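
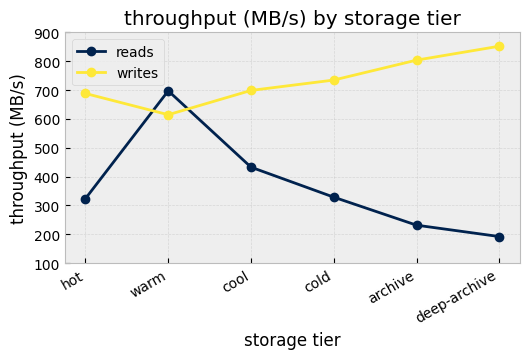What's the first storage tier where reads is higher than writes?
warm

hot: reads ≈ 300 vs writes ≈ 700 (not yet); warm: reads ≈ 700 vs writes ≈ 600 (first crossover).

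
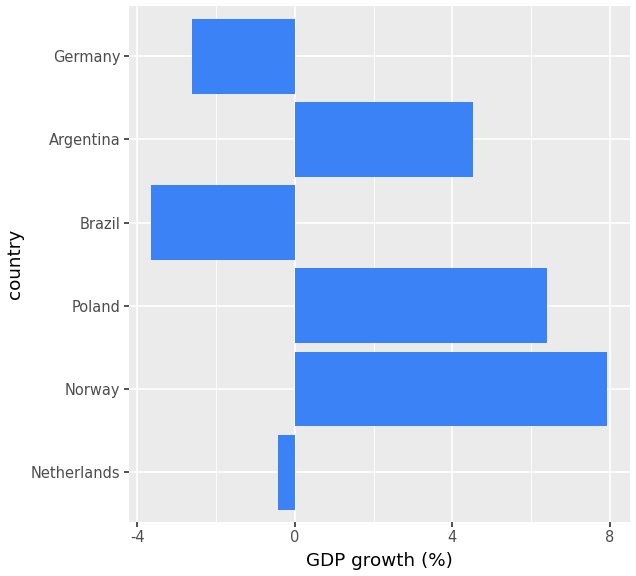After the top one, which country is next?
Top 3: Norway ≈ 8, Poland ≈ 6, Argentina ≈ 5.

Poland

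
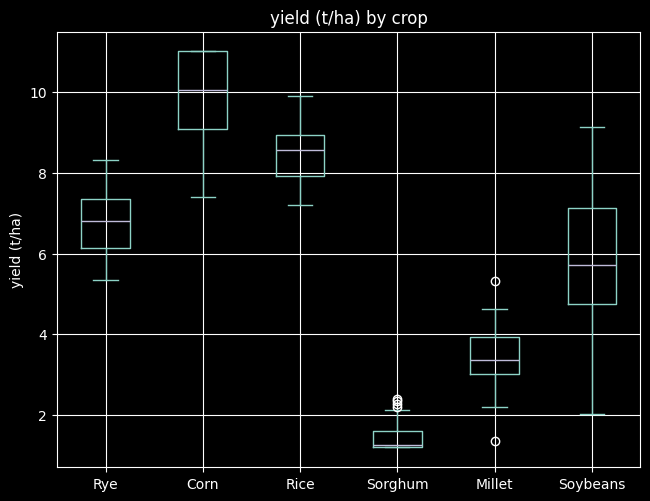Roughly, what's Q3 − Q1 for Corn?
≈ 2

Q3 ≈ 11, Q1 ≈ 9; IQR ≈ 2.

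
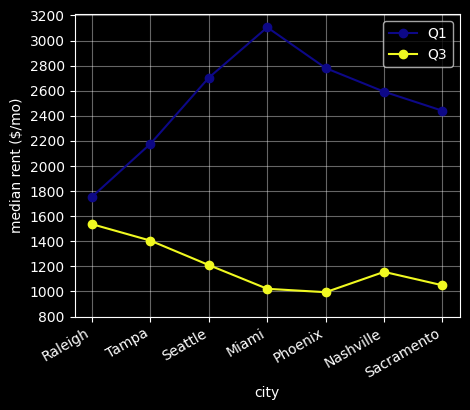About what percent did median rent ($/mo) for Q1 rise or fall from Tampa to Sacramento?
≈ +9.1%

Tampa ≈ 2200, Sacramento ≈ 2400; (2400 − 2200) / 2200 ≈ +9.1%.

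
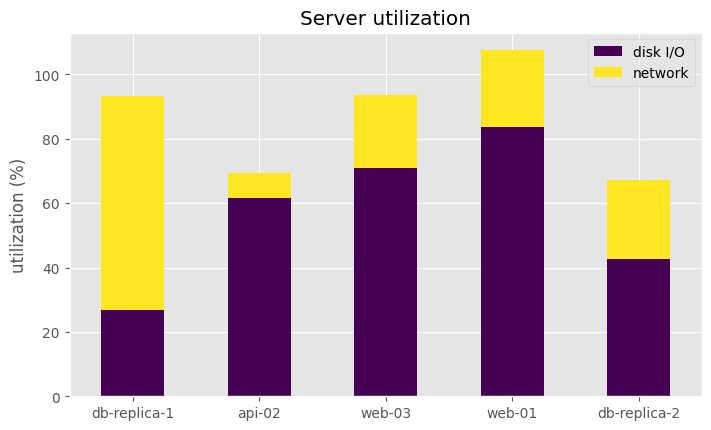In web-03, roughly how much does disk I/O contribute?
≈ 70

disk I/O top ≈ 70, bottom ≈ 0; segment ≈ 70.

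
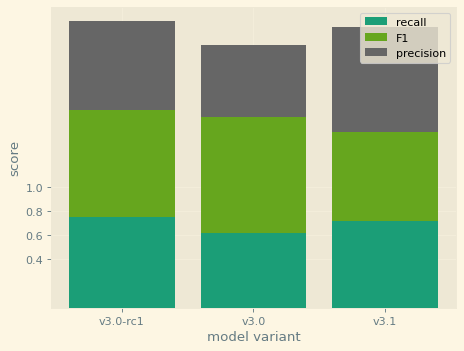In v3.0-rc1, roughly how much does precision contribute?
≈ 0.8

precision top ≈ 2.4, bottom ≈ 1.6; segment ≈ 0.8.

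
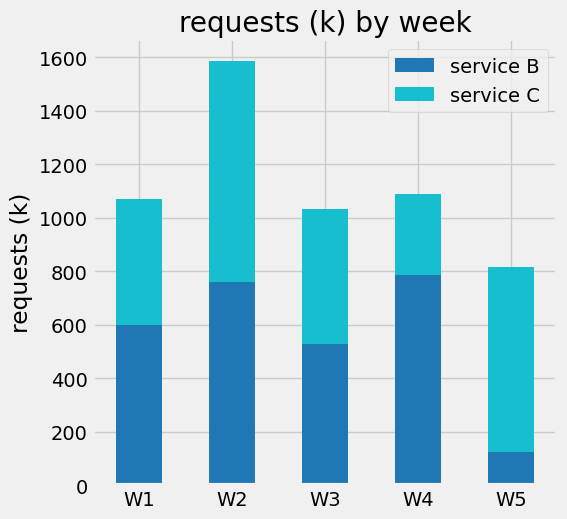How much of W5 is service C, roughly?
≈ 600

service C top ≈ 800, bottom ≈ 200; segment ≈ 600.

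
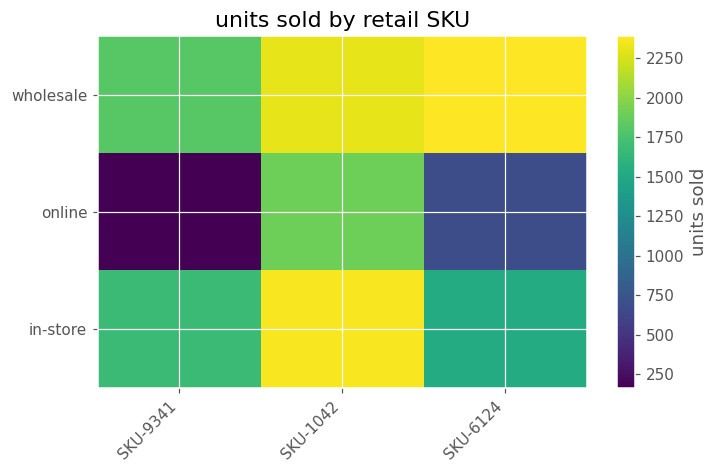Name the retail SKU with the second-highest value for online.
Top 3 for online: SKU-1042 ≈ 1800, SKU-6124 ≈ 600, SKU-9341 ≈ 200.

SKU-6124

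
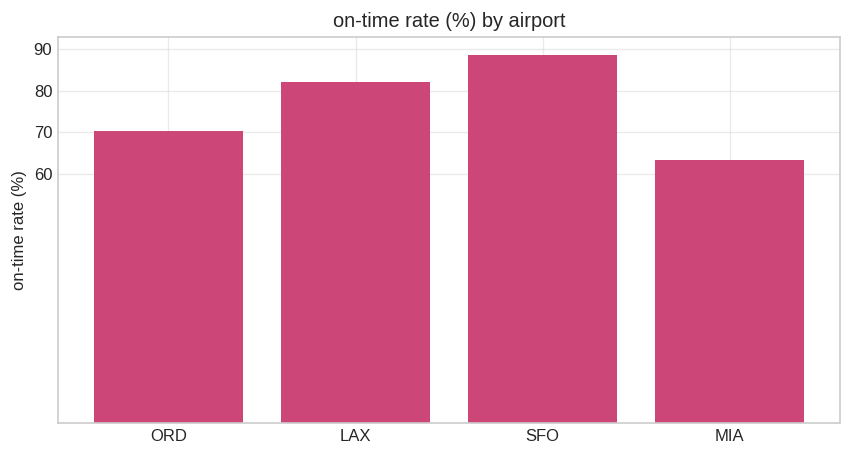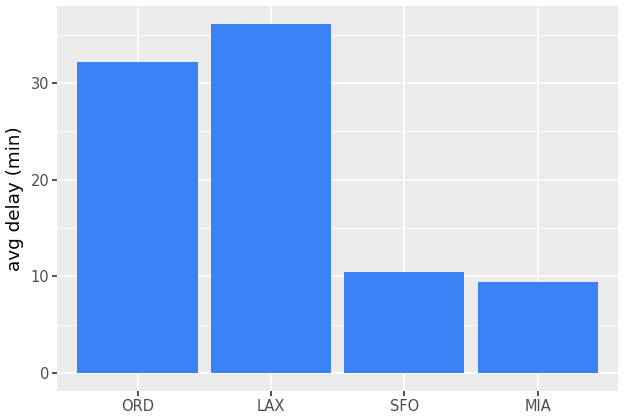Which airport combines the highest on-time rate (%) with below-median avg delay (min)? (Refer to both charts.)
SFO

Chart 2 median avg delay (min) ≈ 20; below-median airports: SFO, MIA. Among those, SFO has the highest on-time rate (%) (≈ 90).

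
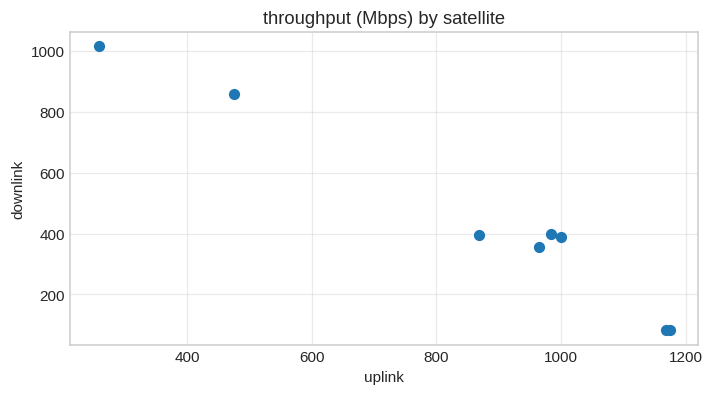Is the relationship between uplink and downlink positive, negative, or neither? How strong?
Points are negatively correlated; strong (|r| ≈ 1.0).

negative, strong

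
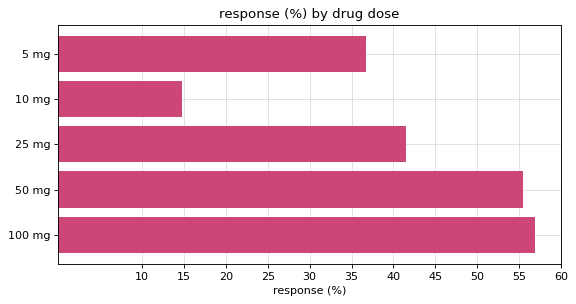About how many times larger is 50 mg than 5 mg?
50 mg ≈ 55, 5 mg ≈ 35; 55/35 ≈ 1.57.

≈ 1.57×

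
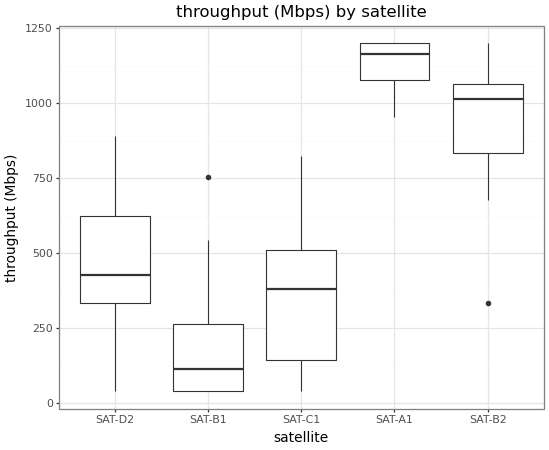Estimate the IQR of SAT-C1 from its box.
≈ 400

Q3 ≈ 500, Q1 ≈ 100; IQR ≈ 400.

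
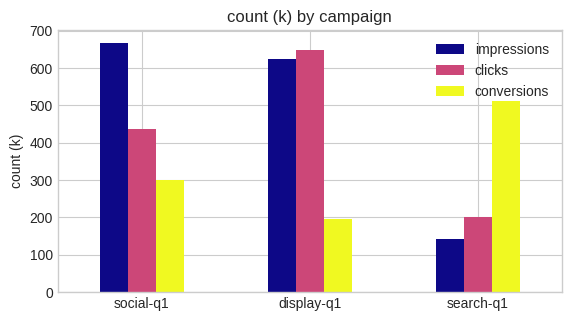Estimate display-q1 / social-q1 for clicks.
display-q1 ≈ 600, social-q1 ≈ 400; 600/400 ≈ 1.5.

≈ 1.5×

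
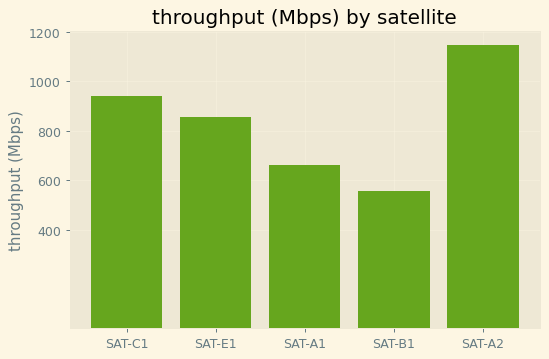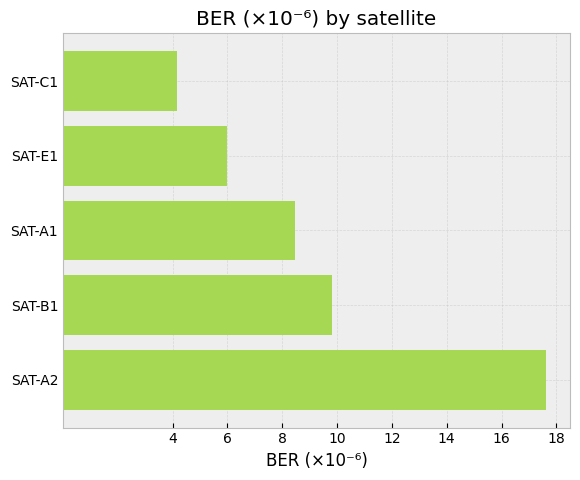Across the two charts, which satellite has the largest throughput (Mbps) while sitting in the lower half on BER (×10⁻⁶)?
Chart 2 median BER (×10⁻⁶) ≈ 8; below-median satellites: SAT-C1, SAT-E1. Among those, SAT-C1 has the highest throughput (Mbps) (≈ 1000).

SAT-C1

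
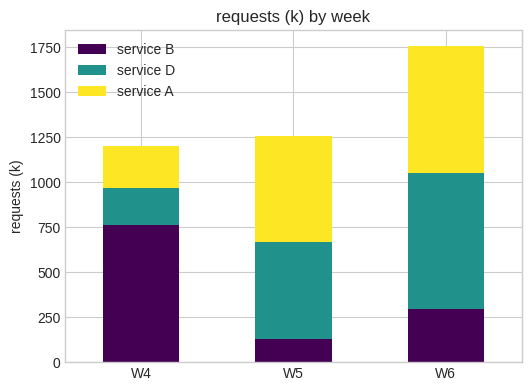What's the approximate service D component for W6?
≈ 800

service D top ≈ 1000, bottom ≈ 200; segment ≈ 800.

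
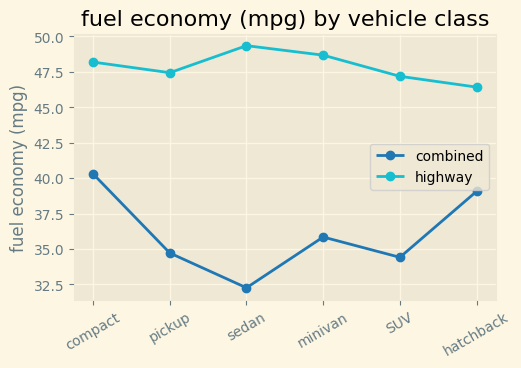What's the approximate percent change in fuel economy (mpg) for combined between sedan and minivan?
sedan ≈ 32, minivan ≈ 36; (36 − 32) / 32 ≈ +12.5%.

≈ +12.5%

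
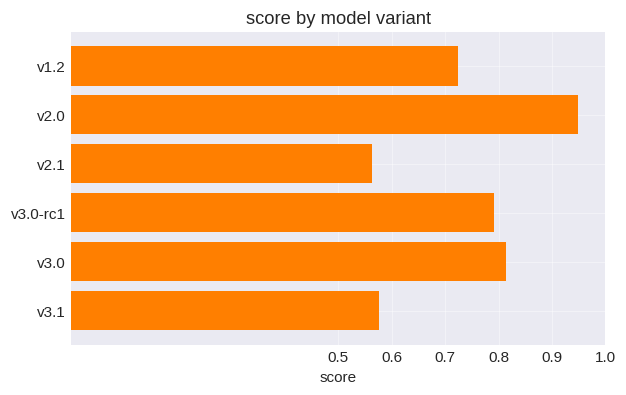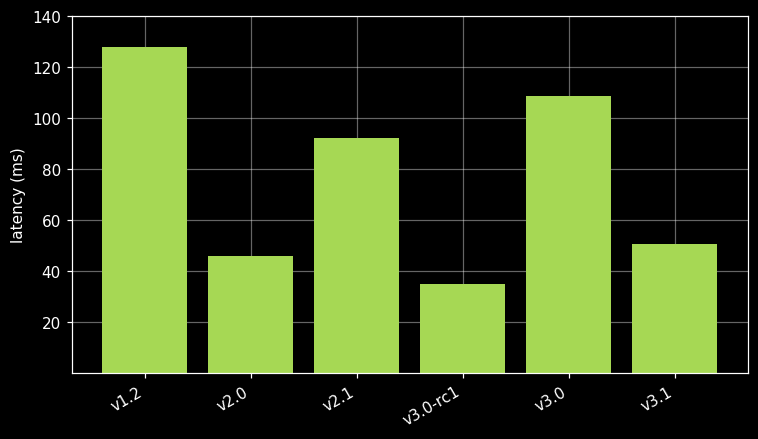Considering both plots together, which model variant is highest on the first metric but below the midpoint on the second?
Chart 2 median latency (ms) ≈ 80; below-median model variants: v2.0, v3.0-rc1, v3.1. Among those, v2.0 has the highest score (≈ 0.9).

v2.0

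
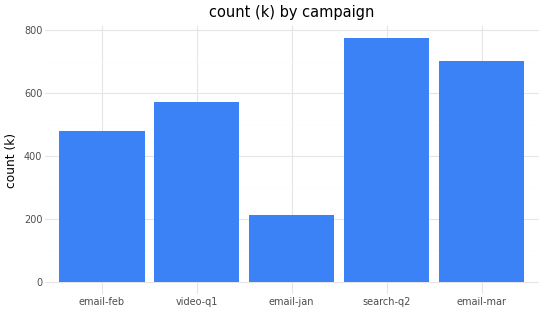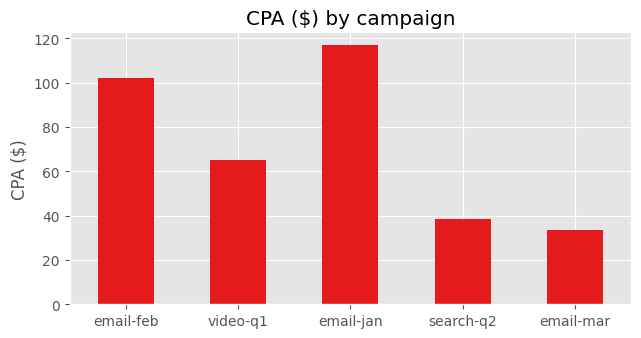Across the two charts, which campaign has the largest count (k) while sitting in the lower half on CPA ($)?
search-q2

Chart 2 median CPA ($) ≈ 60; below-median campaigns: search-q2, email-mar. Among those, search-q2 has the highest count (k) (≈ 800).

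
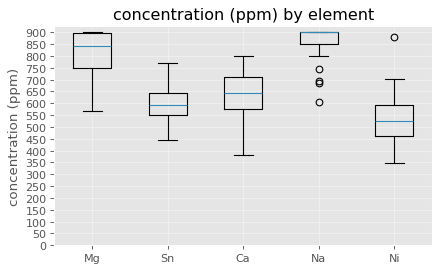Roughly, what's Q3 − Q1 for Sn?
≈ 100

Q3 ≈ 650, Q1 ≈ 550; IQR ≈ 100.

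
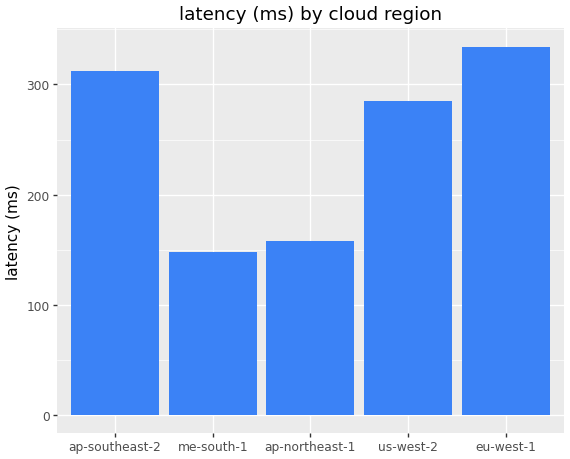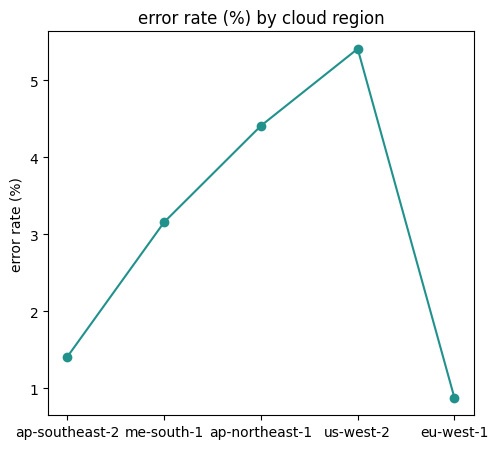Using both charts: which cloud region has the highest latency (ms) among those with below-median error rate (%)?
Chart 2 median error rate (%) ≈ 3; below-median cloud regions: ap-southeast-2, eu-west-1. Among those, eu-west-1 has the highest latency (ms) (≈ 350).

eu-west-1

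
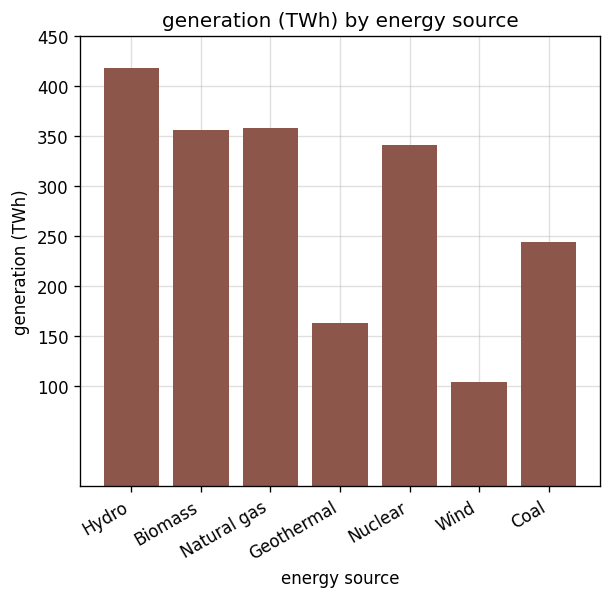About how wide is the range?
Max Hydro ≈ 400, min Wind ≈ 100; range ≈ 300.

≈ 300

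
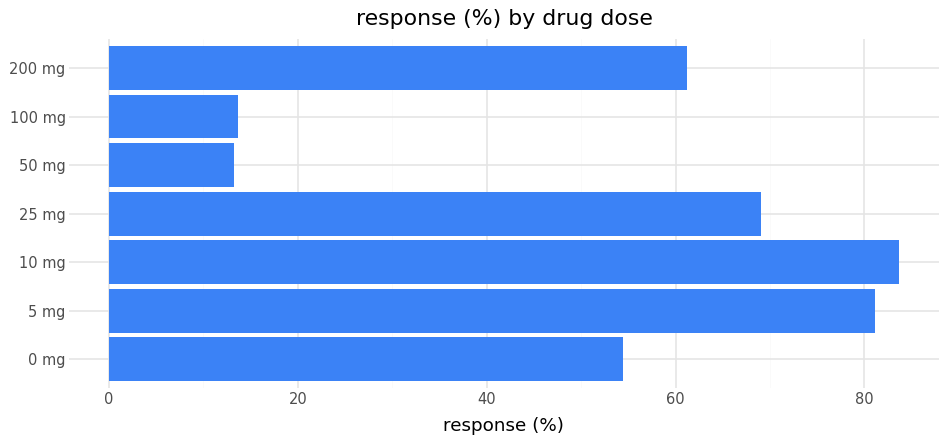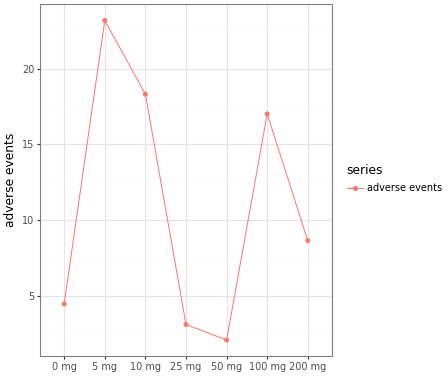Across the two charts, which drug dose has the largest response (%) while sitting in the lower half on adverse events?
Chart 2 median adverse events ≈ 10; below-median drug doses: 0 mg, 25 mg, 50 mg. Among those, 25 mg has the highest response (%) (≈ 70).

25 mg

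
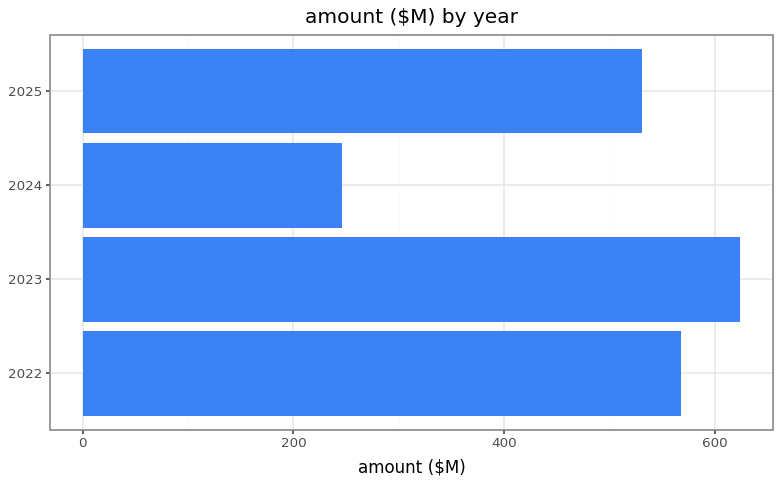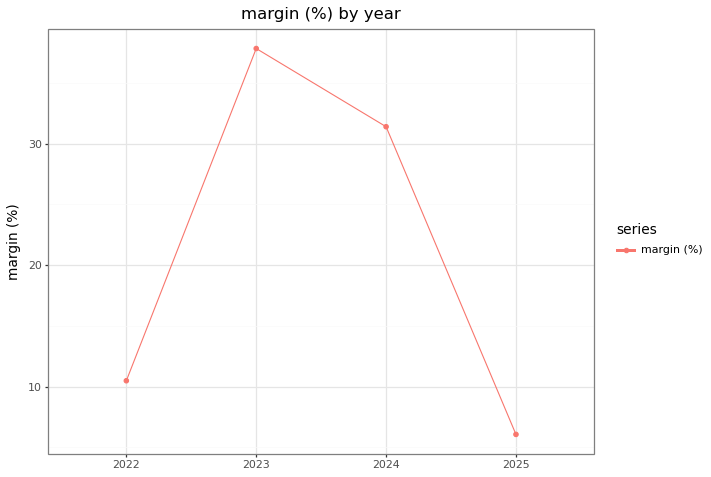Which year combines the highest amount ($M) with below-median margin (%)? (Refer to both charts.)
Chart 2 median margin (%) ≈ 20; below-median years: 2022, 2025. Among those, 2022 has the highest amount ($M) (≈ 600).

2022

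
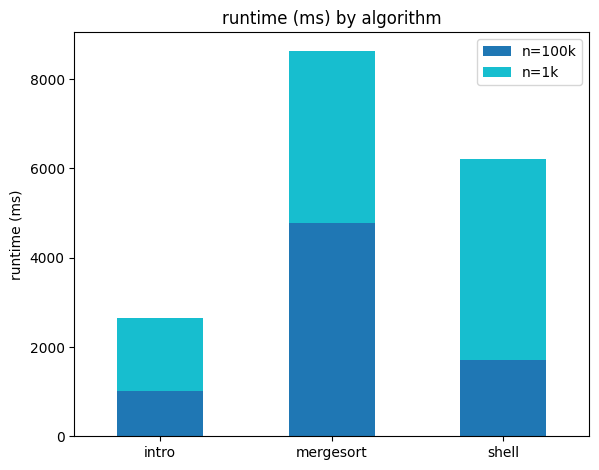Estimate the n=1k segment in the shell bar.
n=1k top ≈ 6000, bottom ≈ 2000; segment ≈ 4000.

≈ 4000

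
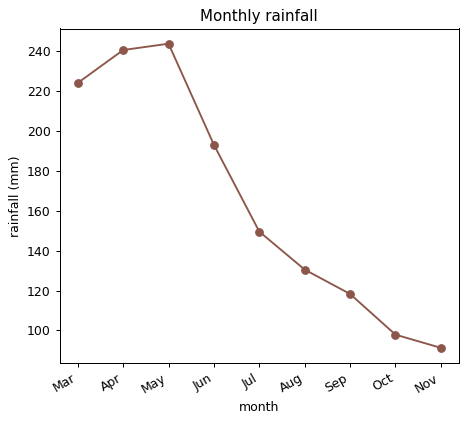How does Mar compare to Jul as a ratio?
Mar ≈ 220, Jul ≈ 140; 220/140 ≈ 1.57.

≈ 1.57×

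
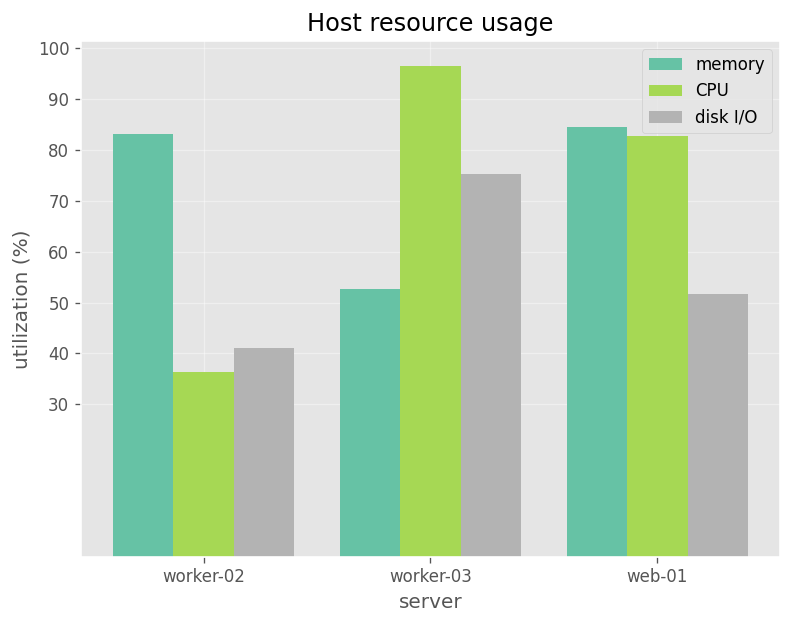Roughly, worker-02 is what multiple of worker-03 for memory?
worker-02 ≈ 80, worker-03 ≈ 50; 80/50 ≈ 1.6.

≈ 1.6×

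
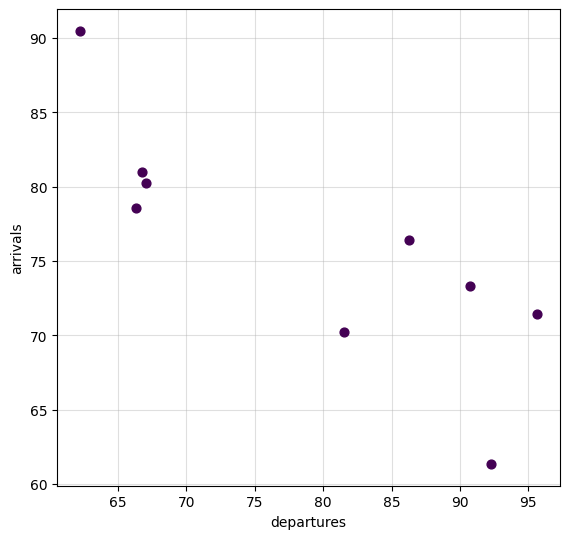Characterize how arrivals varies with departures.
negative, strong

Points are negatively correlated; strong (|r| ≈ 0.8).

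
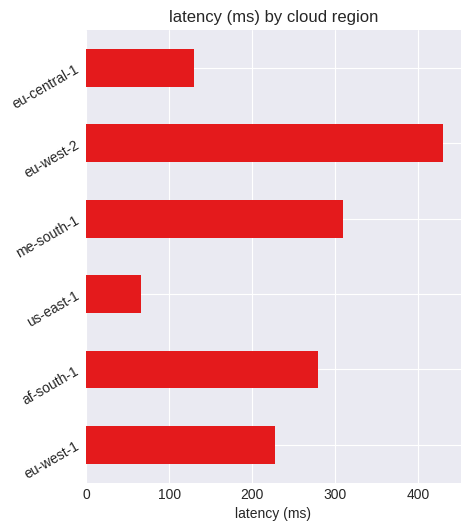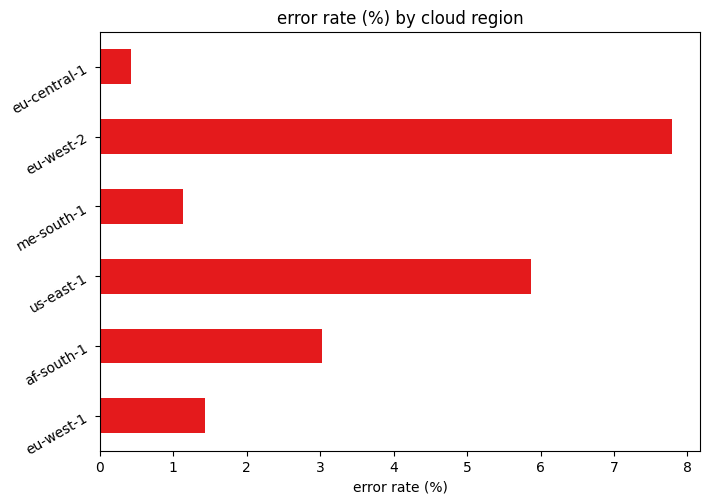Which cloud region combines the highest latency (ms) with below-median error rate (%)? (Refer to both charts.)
me-south-1

Chart 2 median error rate (%) ≈ 2; below-median cloud regions: eu-west-1, me-south-1, eu-central-1. Among those, me-south-1 has the highest latency (ms) (≈ 300).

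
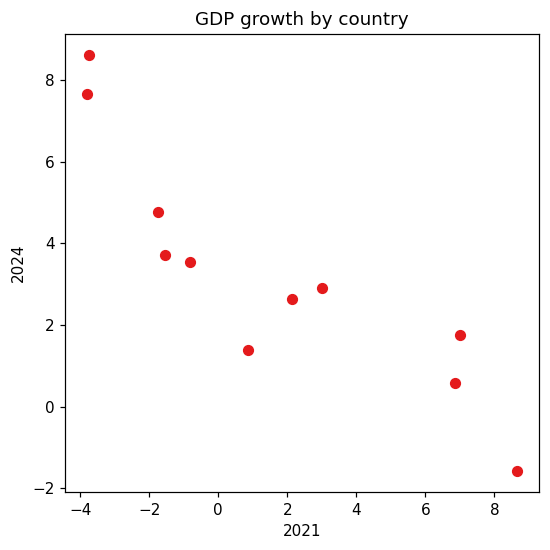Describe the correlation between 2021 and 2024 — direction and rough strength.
negative, strong

Points are negatively correlated; strong (|r| ≈ 0.9).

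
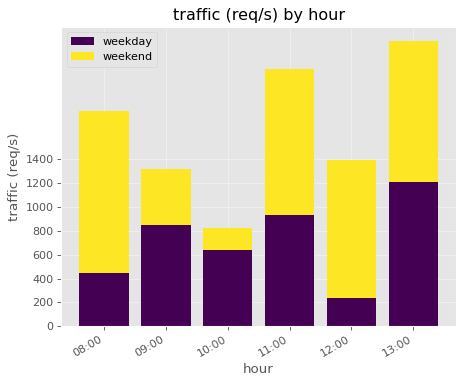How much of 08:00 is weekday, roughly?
weekday top ≈ 400, bottom ≈ 0; segment ≈ 400.

≈ 400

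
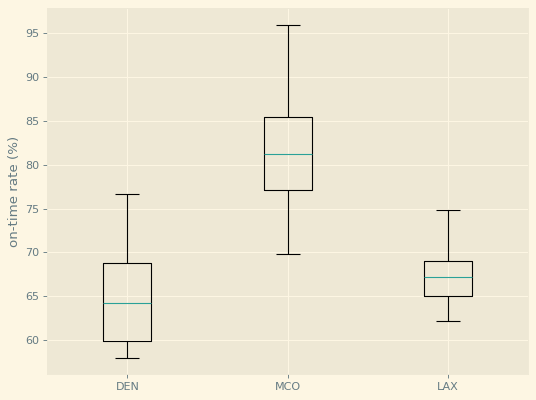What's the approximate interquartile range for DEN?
≈ 8

Q3 ≈ 68, Q1 ≈ 60; IQR ≈ 8.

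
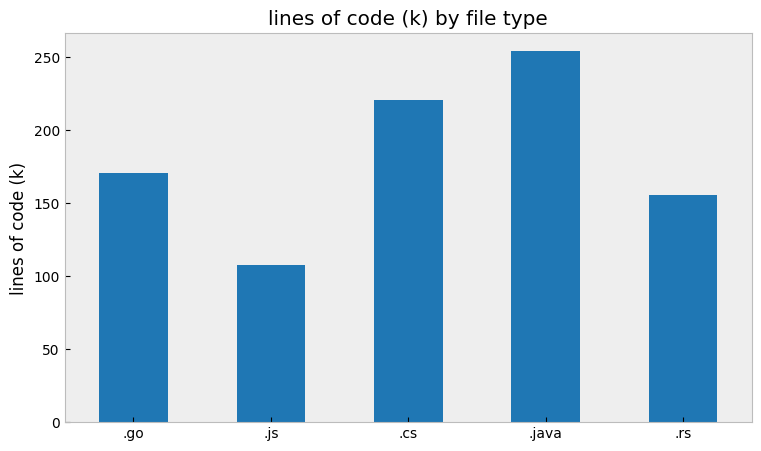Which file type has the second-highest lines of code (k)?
Top 3: .java ≈ 250, .cs ≈ 225, .go ≈ 175.

.cs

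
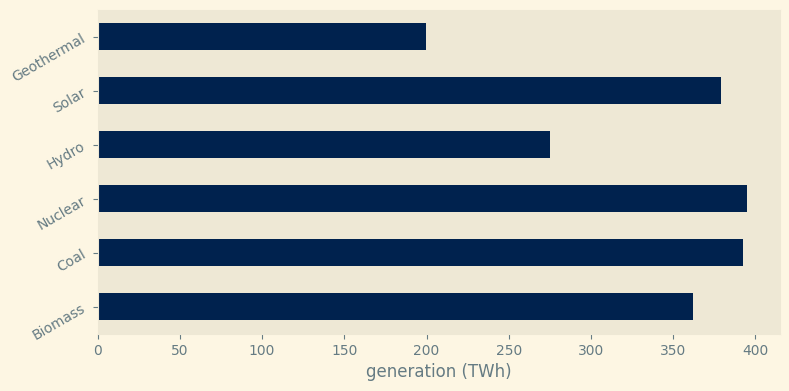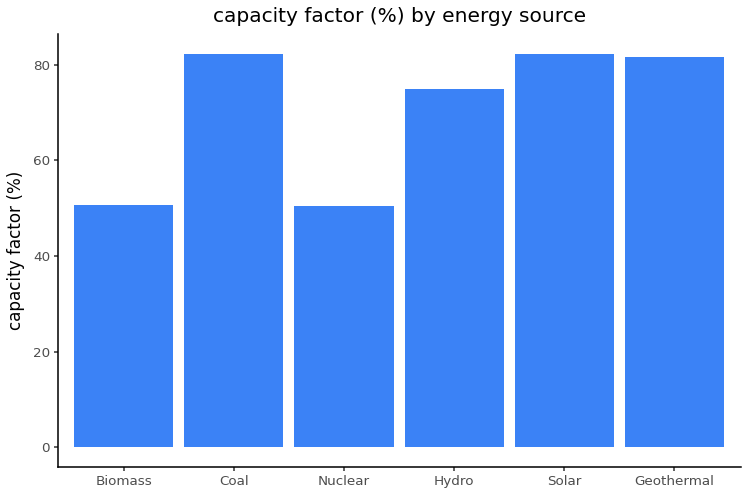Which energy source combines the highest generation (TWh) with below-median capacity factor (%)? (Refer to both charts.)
Chart 2 median capacity factor (%) ≈ 80; below-median energy sources: Biomass, Nuclear, Hydro. Among those, Nuclear has the highest generation (TWh) (≈ 400).

Nuclear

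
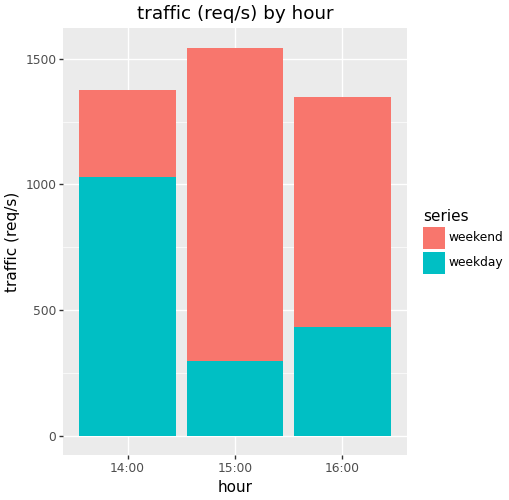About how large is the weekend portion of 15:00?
≈ 1400

weekend top ≈ 1600, bottom ≈ 200; segment ≈ 1400.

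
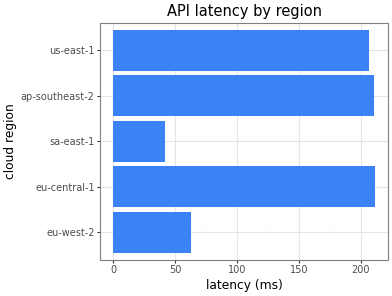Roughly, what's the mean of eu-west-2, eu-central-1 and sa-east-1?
(60 + 220 + 40) / 3 ≈ 107.

≈ 107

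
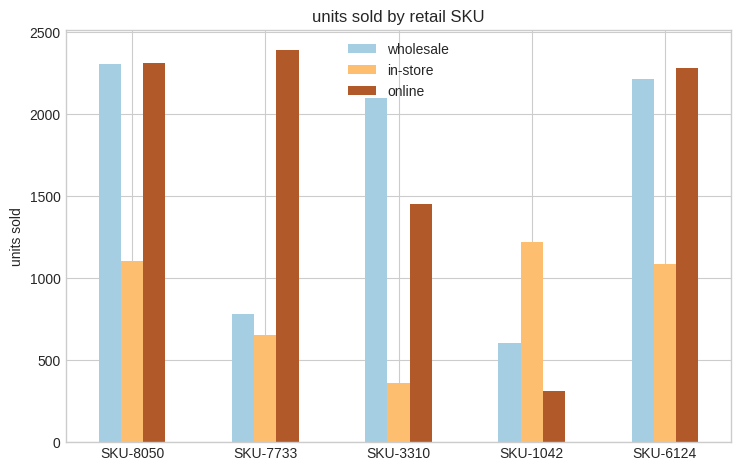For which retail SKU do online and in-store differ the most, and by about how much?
SKU-7733: online ≈ 2400, in-store ≈ 600 → gap ≈ 1800. Next-largest (SKU-8050) is only ≈ 1200.

SKU-7733, ≈ 1800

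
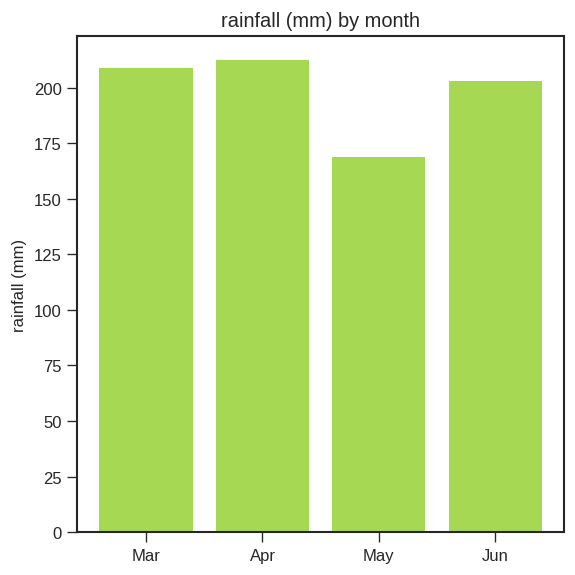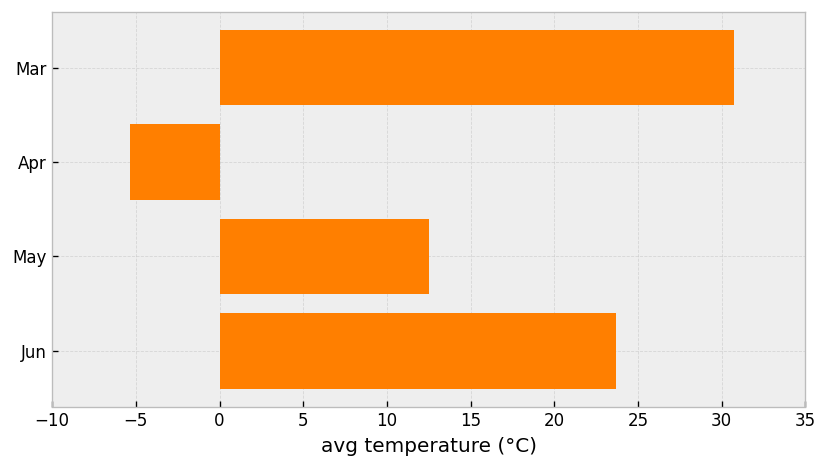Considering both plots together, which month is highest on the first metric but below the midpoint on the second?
Apr

Chart 2 median avg temperature (°C) ≈ 20; below-median months: Apr, May. Among those, Apr has the highest rainfall (mm) (≈ 220).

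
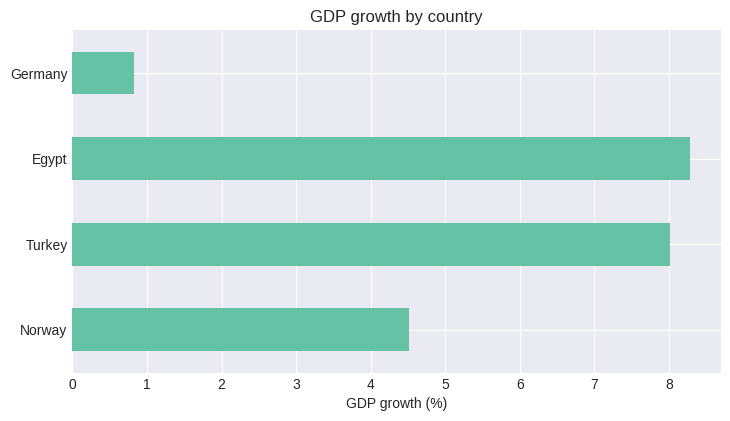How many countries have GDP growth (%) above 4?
Above 4: Norway, Turkey, Egypt.

3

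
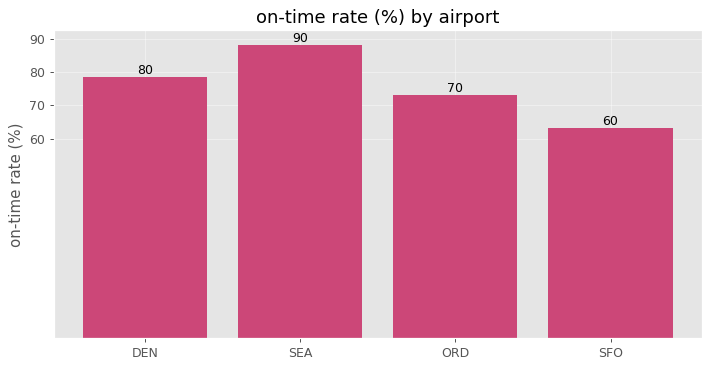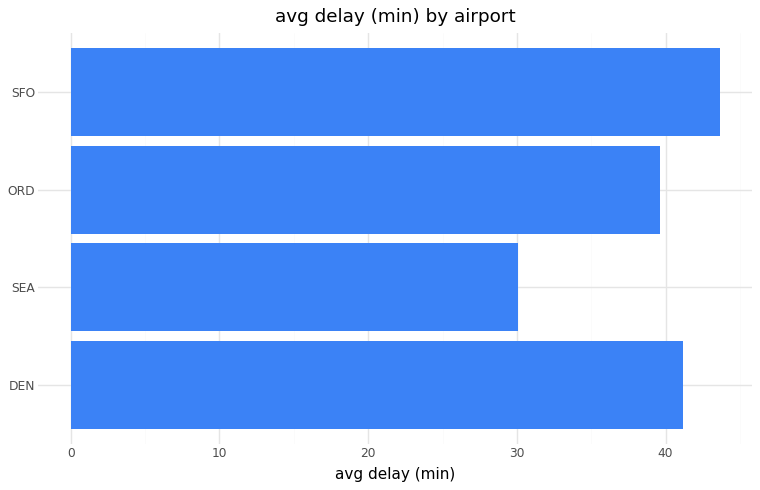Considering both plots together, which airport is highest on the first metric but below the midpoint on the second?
SEA

Chart 2 median avg delay (min) ≈ 40; below-median airports: SEA, ORD. Among those, SEA has the highest on-time rate (%) (≈ 90).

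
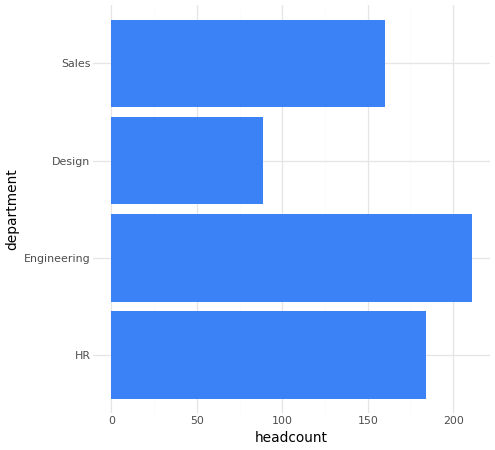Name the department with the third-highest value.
Top 4: Engineering ≈ 220, HR ≈ 180, Sales ≈ 160, Design ≈ 80.

Sales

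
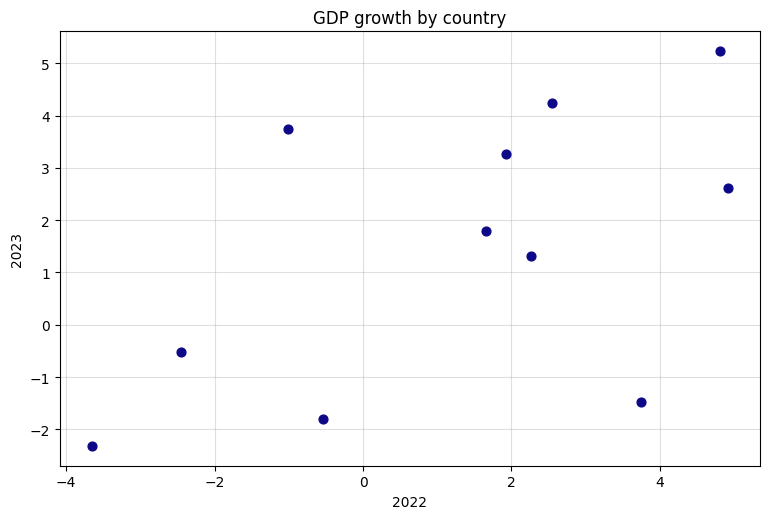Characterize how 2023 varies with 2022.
Points are positively correlated; moderate (|r| ≈ 0.6).

positive, moderate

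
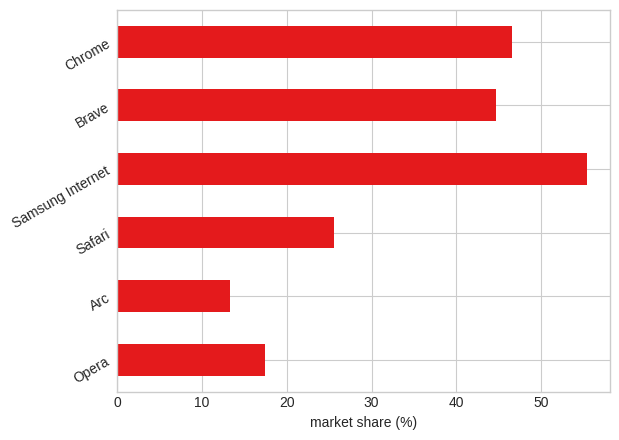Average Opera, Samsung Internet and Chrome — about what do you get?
≈ 38

(15 + 55 + 45) / 3 ≈ 38.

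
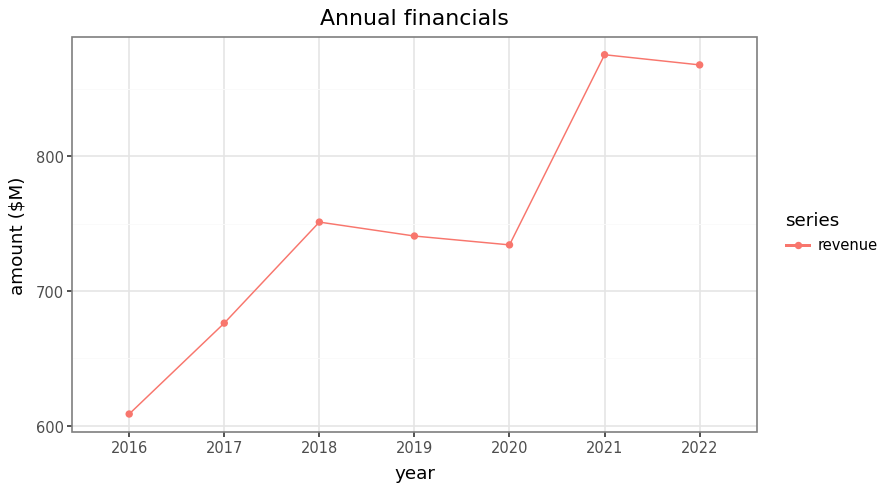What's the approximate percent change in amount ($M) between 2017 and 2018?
2017 ≈ 675, 2018 ≈ 750; (750 − 675) / 675 ≈ +11.1%.

≈ +11.1%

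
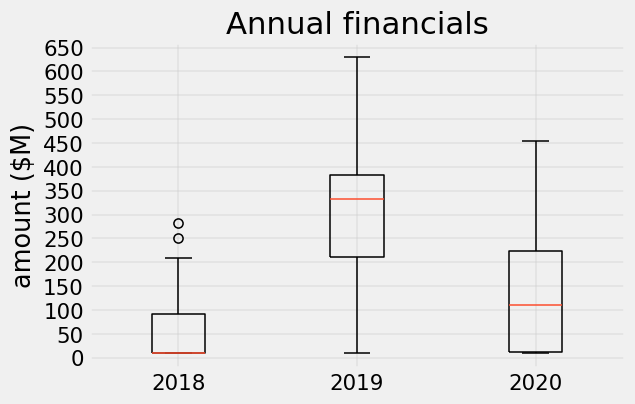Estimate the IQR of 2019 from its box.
Q3 ≈ 400, Q1 ≈ 200; IQR ≈ 200.

≈ 200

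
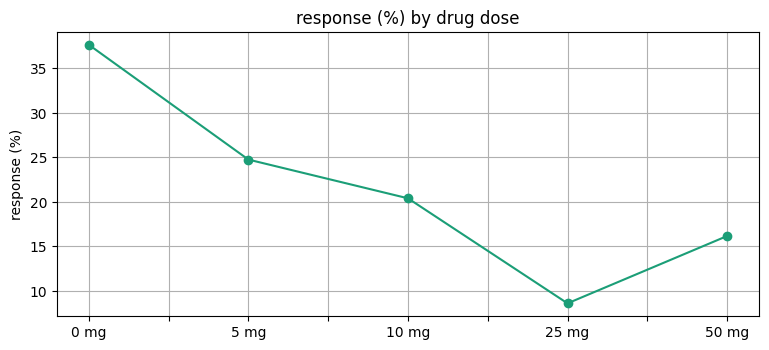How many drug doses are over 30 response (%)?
1

Above 30: 0 mg.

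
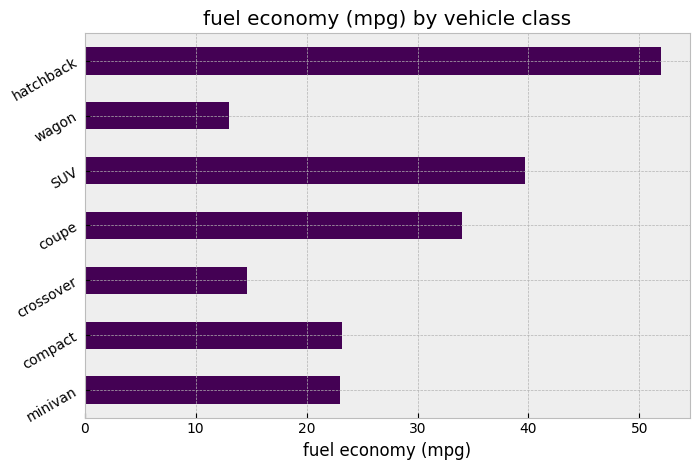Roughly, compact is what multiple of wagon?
≈ 1.67×

compact ≈ 25, wagon ≈ 15; 25/15 ≈ 1.67.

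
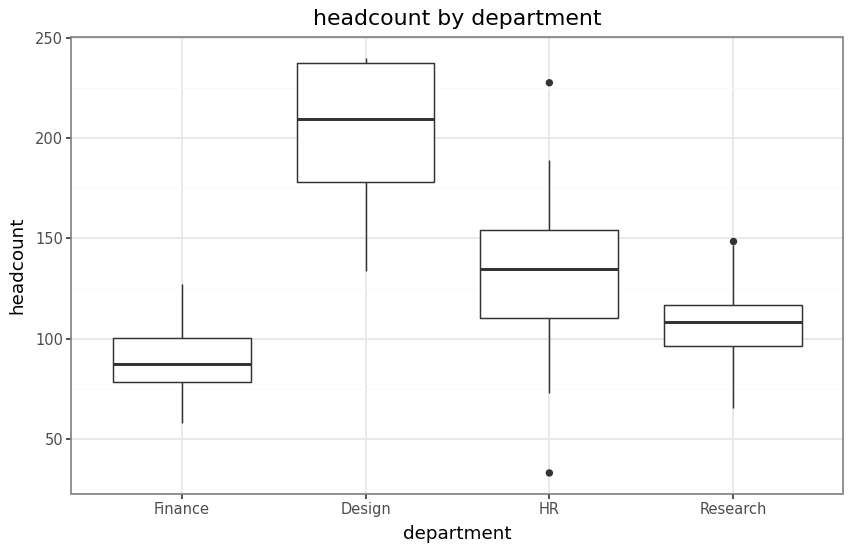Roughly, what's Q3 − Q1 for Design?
≈ 60

Q3 ≈ 240, Q1 ≈ 180; IQR ≈ 60.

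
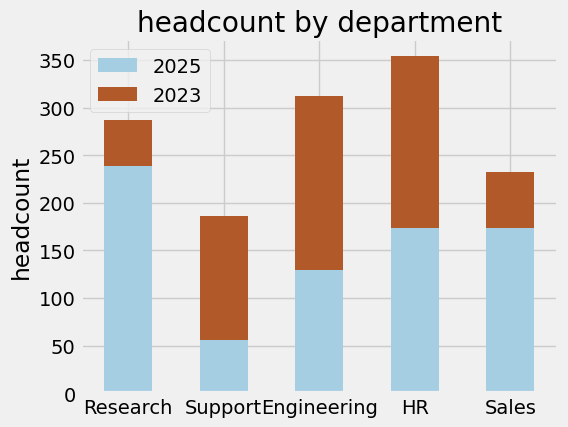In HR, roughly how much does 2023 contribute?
≈ 200

2023 top ≈ 350, bottom ≈ 150; segment ≈ 200.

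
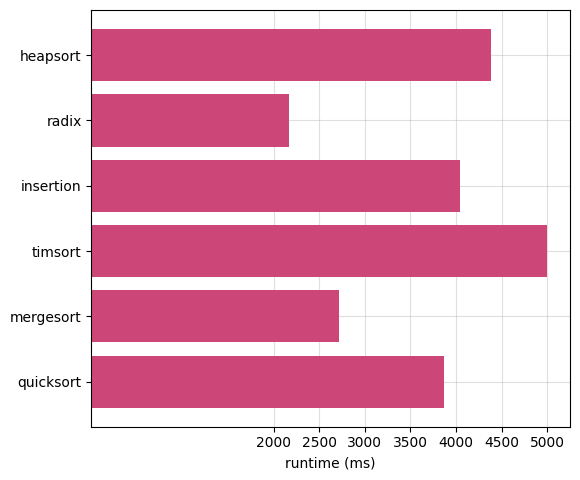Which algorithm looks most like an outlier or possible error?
radix

radix ≈ 2000; the rest sit between ≈ 2500 and ≈ 5000.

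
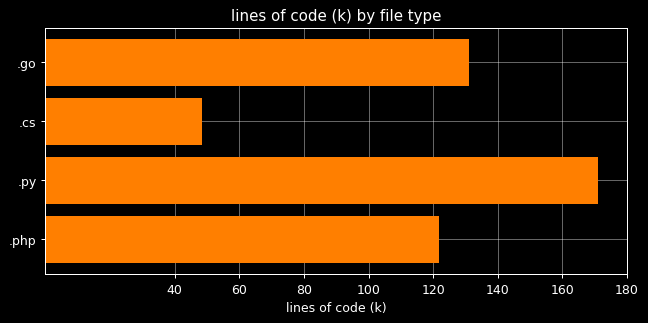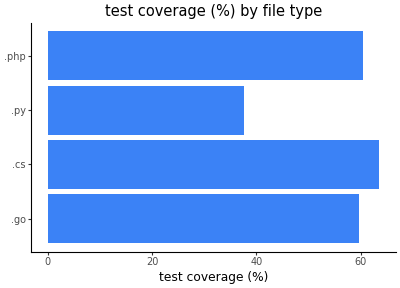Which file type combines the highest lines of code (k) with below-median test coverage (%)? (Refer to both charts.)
Chart 2 median test coverage (%) ≈ 60; below-median file types: .go, .py. Among those, .py has the highest lines of code (k) (≈ 180).

.py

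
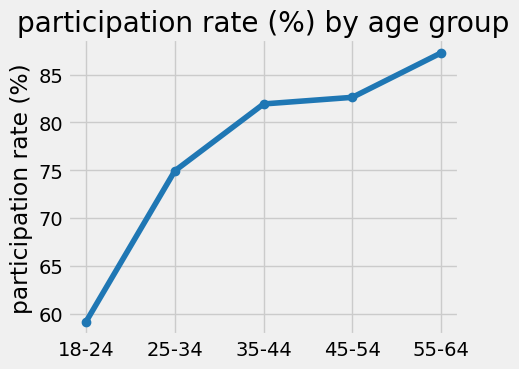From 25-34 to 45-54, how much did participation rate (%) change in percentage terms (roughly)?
25-34 ≈ 75, 45-54 ≈ 85; (85 − 75) / 75 ≈ +13.3%.

≈ +13.3%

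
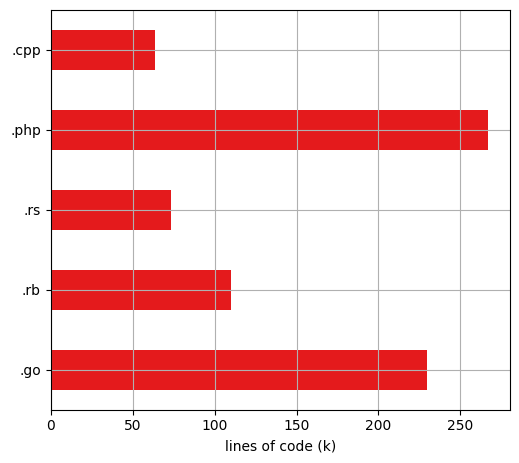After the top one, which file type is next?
.go

Top 3: .php ≈ 275, .go ≈ 225, .rb ≈ 100.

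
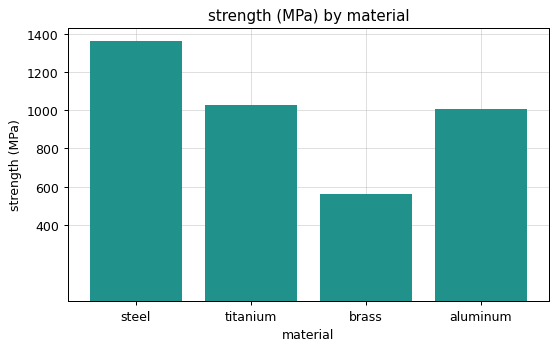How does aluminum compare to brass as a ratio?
≈ 1.67×

aluminum ≈ 1000, brass ≈ 600; 1000/600 ≈ 1.67.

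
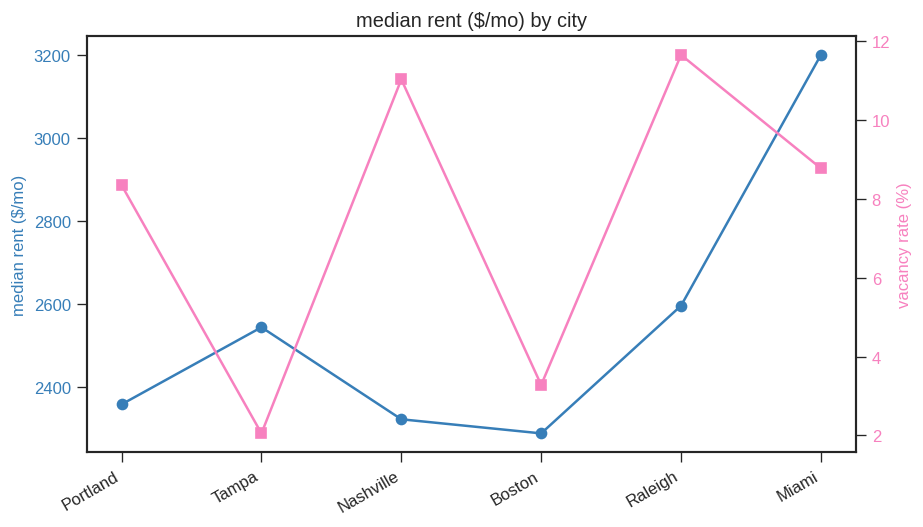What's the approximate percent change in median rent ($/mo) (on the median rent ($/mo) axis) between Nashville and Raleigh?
≈ +13%

Nashville ≈ 2300, Raleigh ≈ 2600; (2600 − 2300) / 2300 ≈ +13%.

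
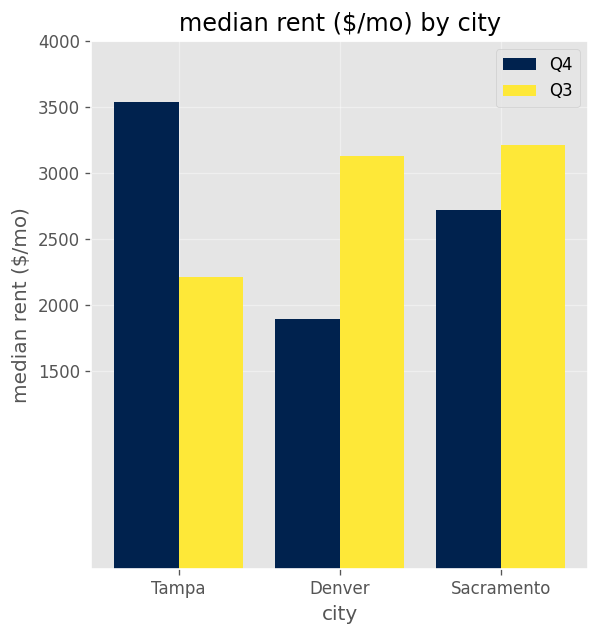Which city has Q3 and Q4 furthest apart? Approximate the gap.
Tampa: Q3 ≈ 2000, Q4 ≈ 3500 → gap ≈ 1500. Next-largest (Denver) is only ≈ 1000.

Tampa, ≈ 1500 $/mo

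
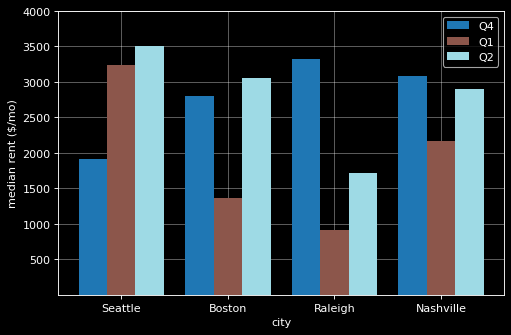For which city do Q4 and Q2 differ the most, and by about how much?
Raleigh: Q4 ≈ 3500, Q2 ≈ 1500 → gap ≈ 2000. Next-largest (Seattle) is only ≈ 1500.

Raleigh, ≈ 2000 $/mo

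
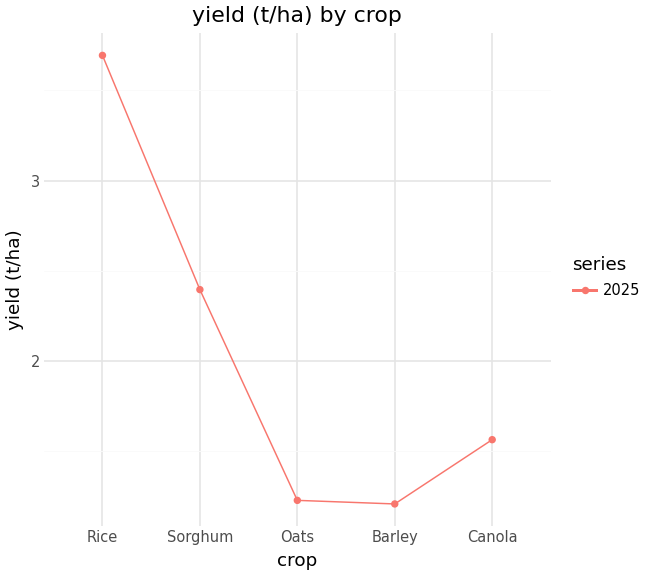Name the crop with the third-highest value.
Top 4: Rice ≈ 3.5, Sorghum ≈ 2.5, Canola ≈ 1.5, Oats ≈ 1.0.

Canola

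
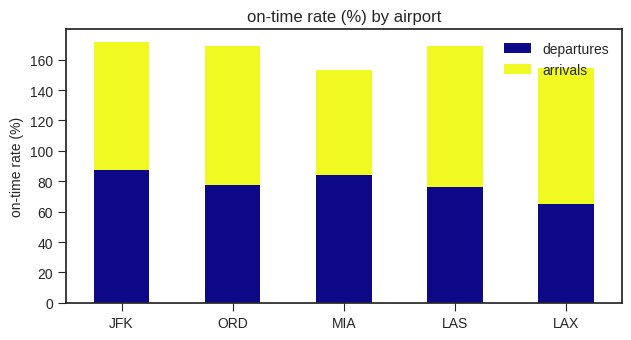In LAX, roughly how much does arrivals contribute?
≈ 100

arrivals top ≈ 160, bottom ≈ 60; segment ≈ 100.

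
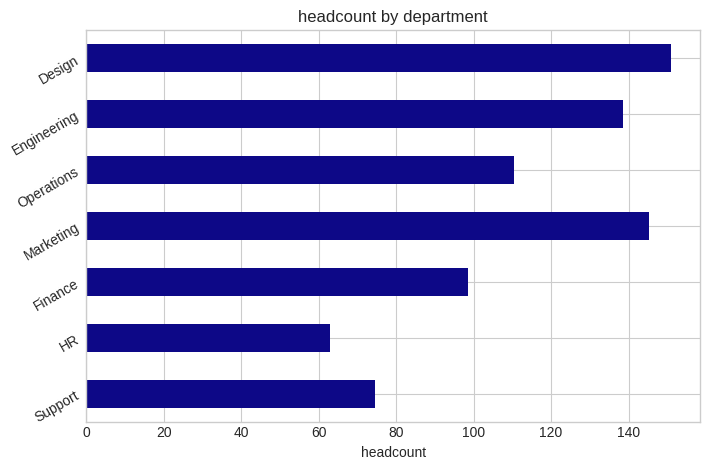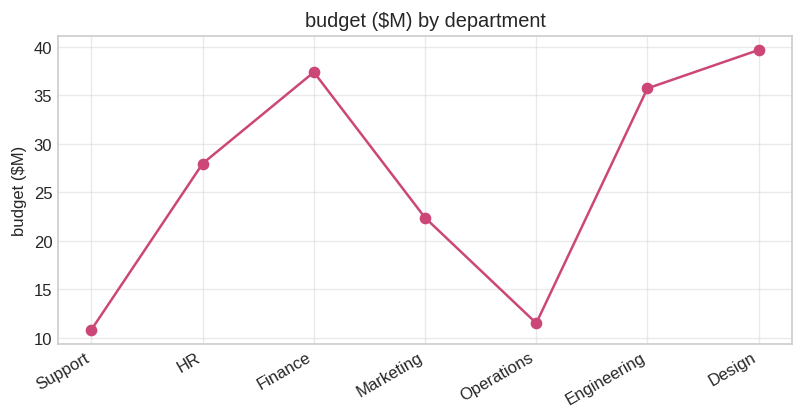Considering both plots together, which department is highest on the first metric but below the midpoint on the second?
Marketing

Chart 2 median budget ($M) ≈ 30; below-median departments: Support, Marketing, Operations. Among those, Marketing has the highest headcount (≈ 140).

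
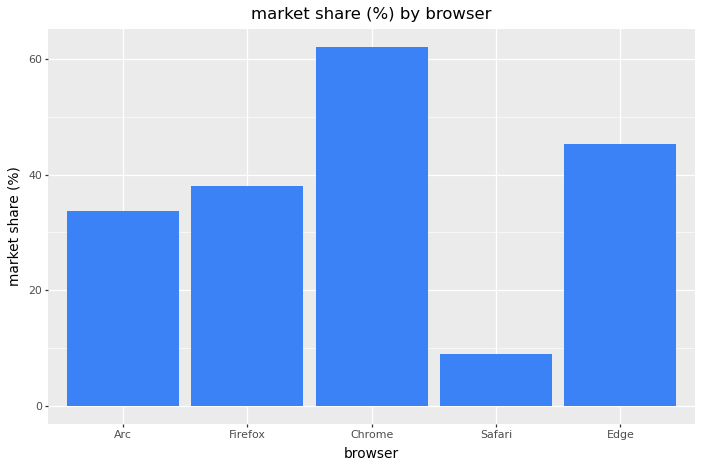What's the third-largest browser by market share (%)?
Top 4: Chrome ≈ 60, Edge ≈ 50, Firefox ≈ 40, Arc ≈ 30.

Firefox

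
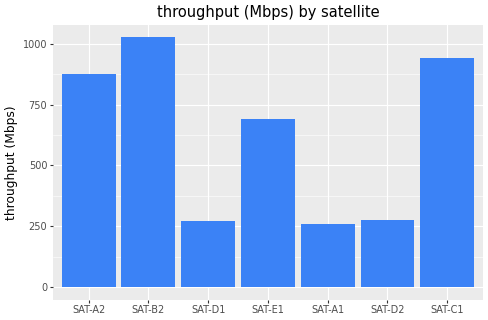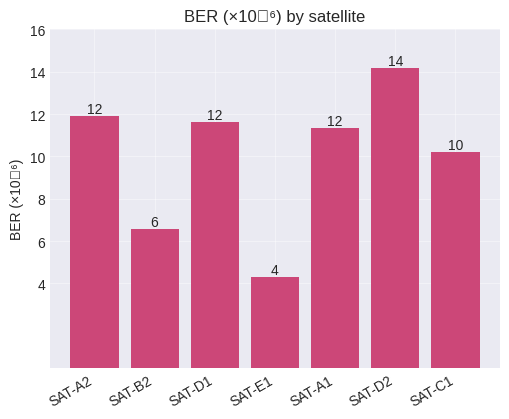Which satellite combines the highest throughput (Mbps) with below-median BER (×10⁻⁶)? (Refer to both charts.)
Chart 2 median BER (×10⁻⁶) ≈ 12; below-median satellites: SAT-B2, SAT-E1, SAT-C1. Among those, SAT-B2 has the highest throughput (Mbps) (≈ 1000).

SAT-B2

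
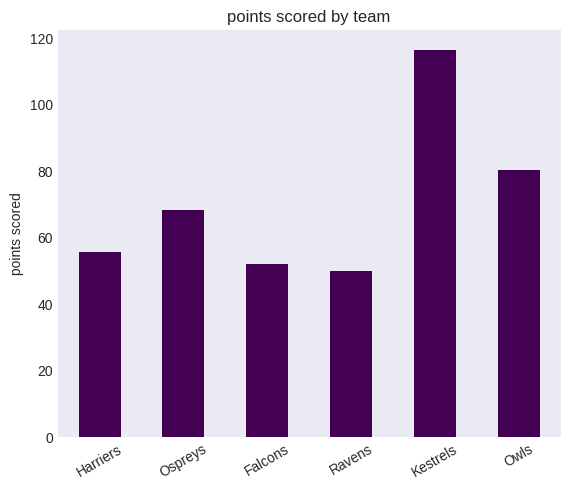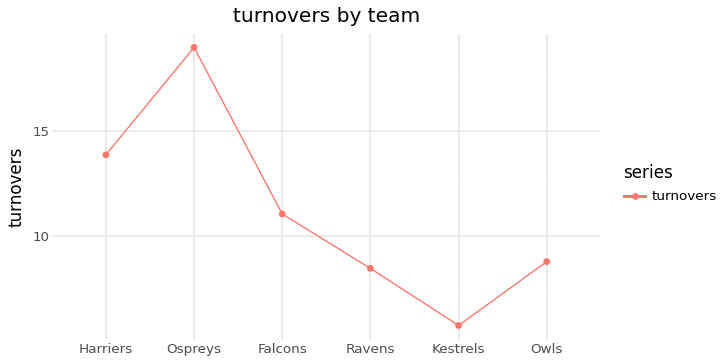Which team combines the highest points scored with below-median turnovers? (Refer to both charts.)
Chart 2 median turnovers ≈ 10; below-median teams: Ravens, Kestrels, Owls. Among those, Kestrels has the highest points scored (≈ 120).

Kestrels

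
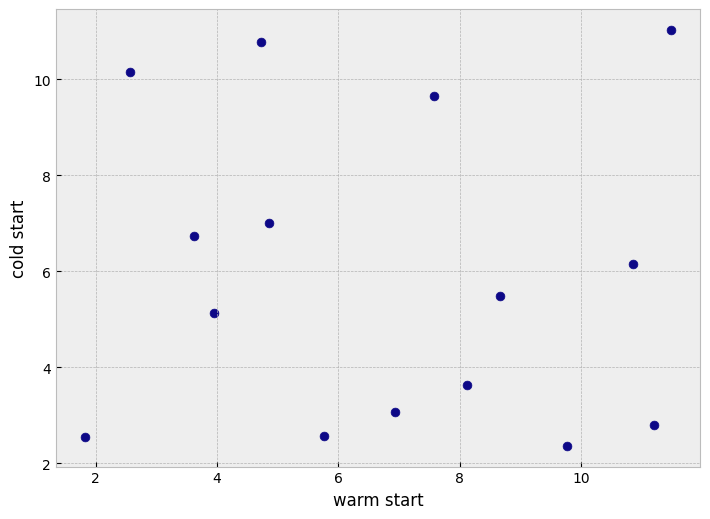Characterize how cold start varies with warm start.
Points are roughly uncorrelated; weak (|r| ≈ 0.1).

no clear correlation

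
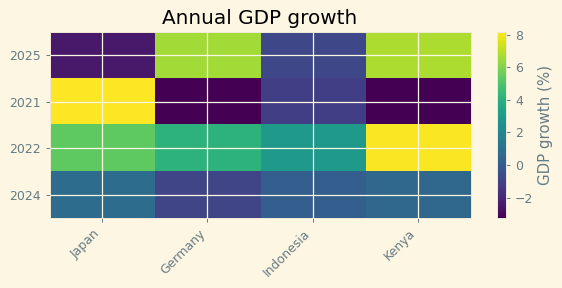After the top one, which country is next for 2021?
Top 3 for 2021: Japan ≈ 8, Indonesia ≈ -1, Kenya ≈ -3.

Indonesia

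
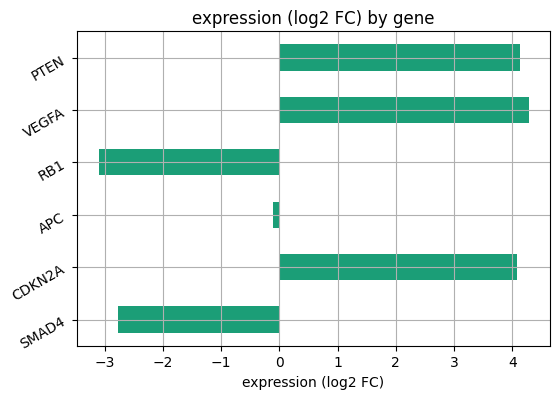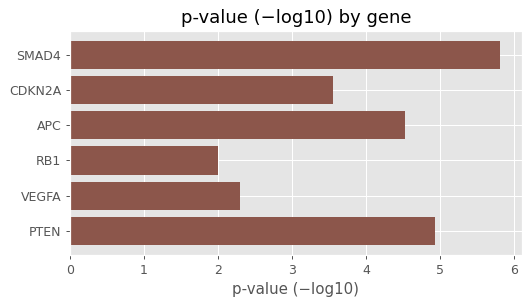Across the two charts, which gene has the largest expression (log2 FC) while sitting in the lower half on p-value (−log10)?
Chart 2 median p-value (−log10) ≈ 4; below-median genes: CDKN2A, RB1, VEGFA. Among those, VEGFA has the highest expression (log2 FC) (≈ 4.5).

VEGFA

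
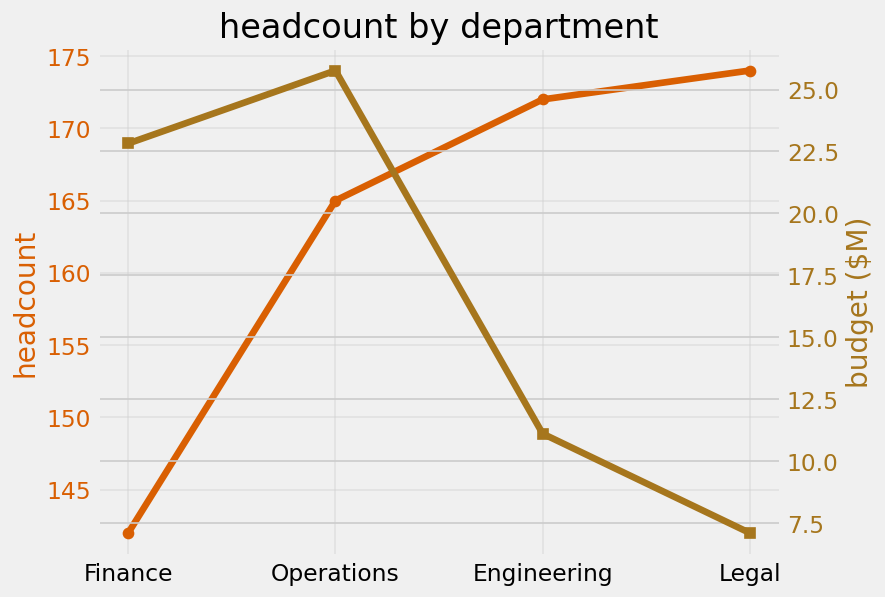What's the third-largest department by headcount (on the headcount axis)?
Top 4 (on the headcount axis): Legal ≈ 175, Engineering ≈ 170, Operations ≈ 165, Finance ≈ 140.

Operations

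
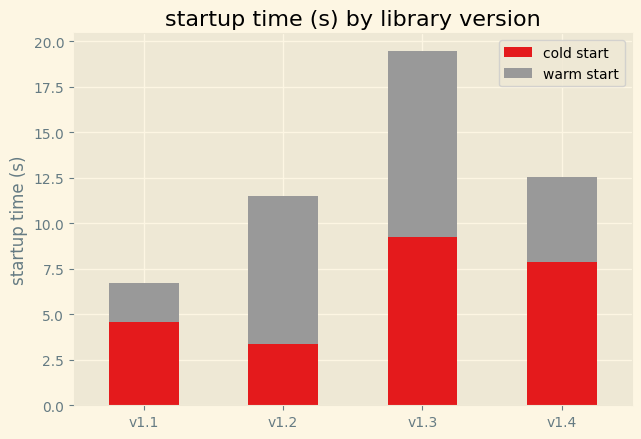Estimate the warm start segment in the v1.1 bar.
≈ 2

warm start top ≈ 6, bottom ≈ 4; segment ≈ 2.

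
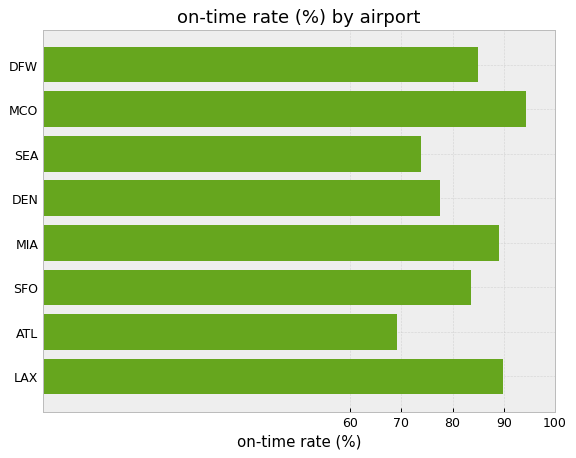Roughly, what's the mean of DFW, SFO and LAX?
≈ 83

(80 + 80 + 90) / 3 ≈ 83.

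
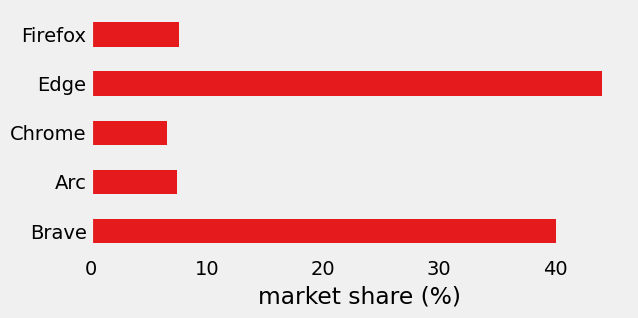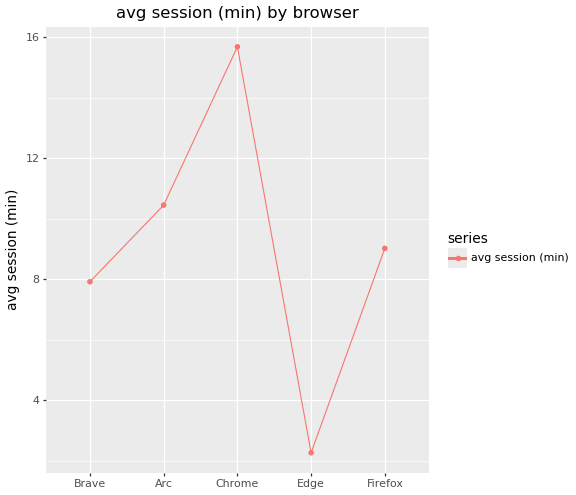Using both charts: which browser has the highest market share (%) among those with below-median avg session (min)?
Edge

Chart 2 median avg session (min) ≈ 10; below-median browsers: Brave, Edge. Among those, Edge has the highest market share (%) (≈ 45).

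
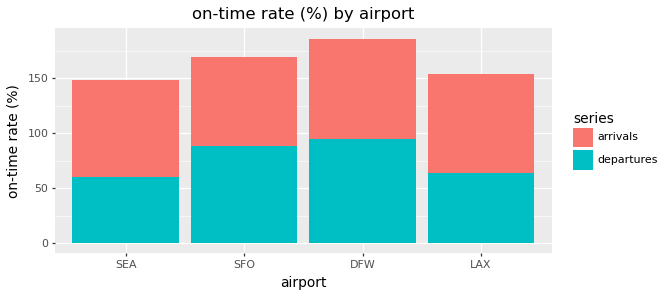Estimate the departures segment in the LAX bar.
≈ 60

departures top ≈ 60, bottom ≈ 0; segment ≈ 60.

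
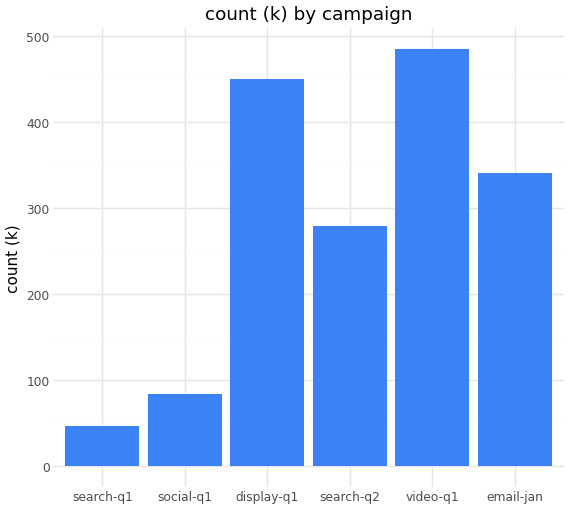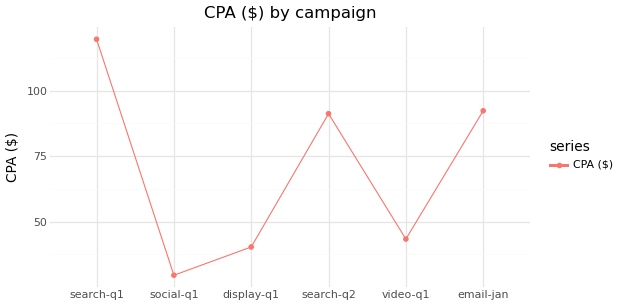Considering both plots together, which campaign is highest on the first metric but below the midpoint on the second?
video-q1

Chart 2 median CPA ($) ≈ 60; below-median campaigns: social-q1, display-q1, video-q1. Among those, video-q1 has the highest count (k) (≈ 500).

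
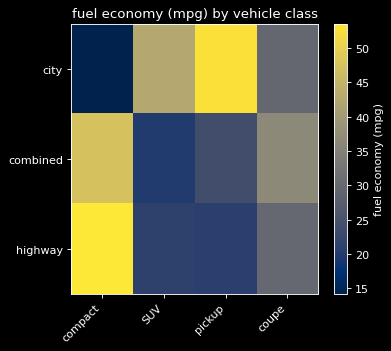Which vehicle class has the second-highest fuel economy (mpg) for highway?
coupe

Top 3 for highway: compact ≈ 55, coupe ≈ 30, SUV ≈ 20.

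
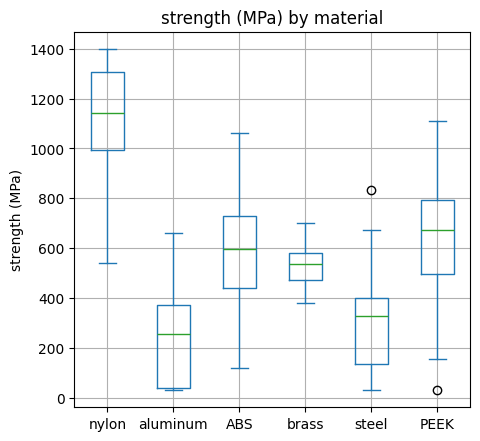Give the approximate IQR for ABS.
≈ 300

Q3 ≈ 700, Q1 ≈ 400; IQR ≈ 300.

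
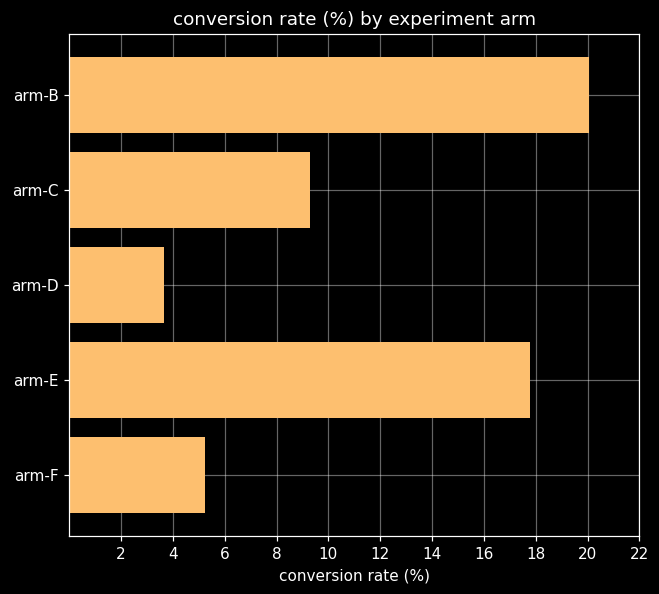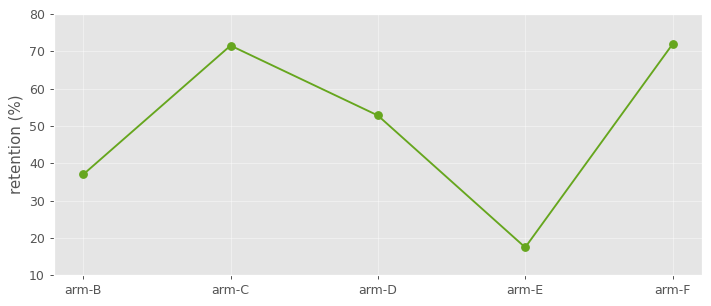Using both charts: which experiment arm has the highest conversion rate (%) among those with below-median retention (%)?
arm-B

Chart 2 median retention (%) ≈ 50; below-median experiment arms: arm-B, arm-E. Among those, arm-B has the highest conversion rate (%) (≈ 20).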